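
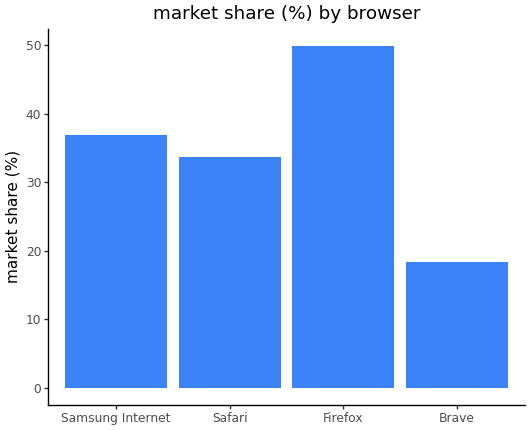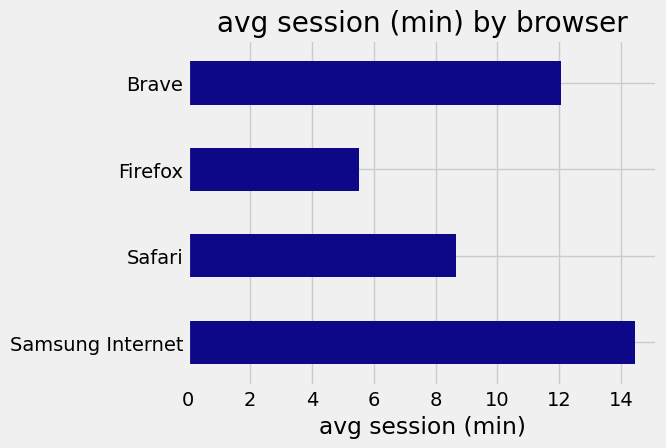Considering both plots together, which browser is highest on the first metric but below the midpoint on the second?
Firefox

Chart 2 median avg session (min) ≈ 10; below-median browsers: Safari, Firefox. Among those, Firefox has the highest market share (%) (≈ 50).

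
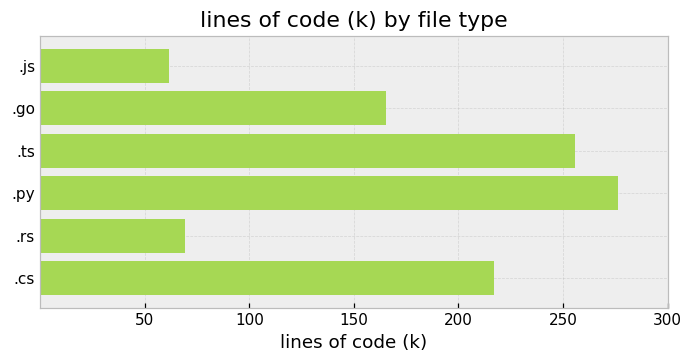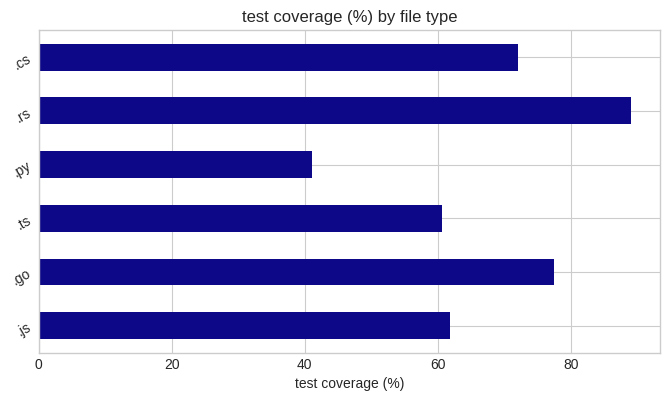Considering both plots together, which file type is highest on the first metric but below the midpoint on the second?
Chart 2 median test coverage (%) ≈ 70; below-median file types: .js, .ts, .py. Among those, .py has the highest lines of code (k) (≈ 300).

.py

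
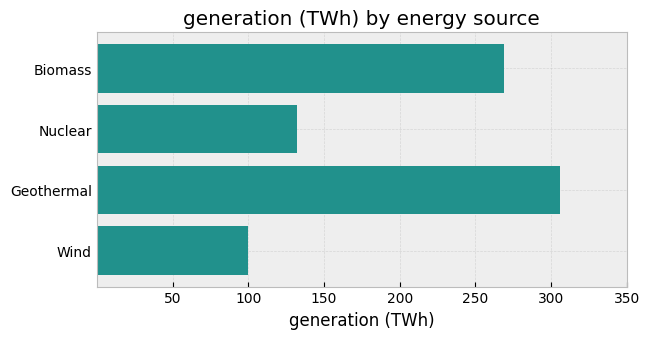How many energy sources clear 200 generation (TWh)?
2

Above 200: Biomass, Geothermal.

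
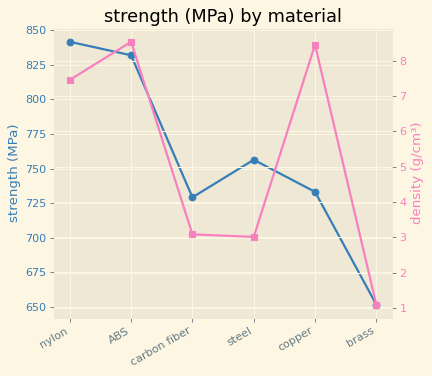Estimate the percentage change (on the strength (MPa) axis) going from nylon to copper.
≈ -11.9%

nylon ≈ 840, copper ≈ 740; (740 − 840) / 840 ≈ -11.9%.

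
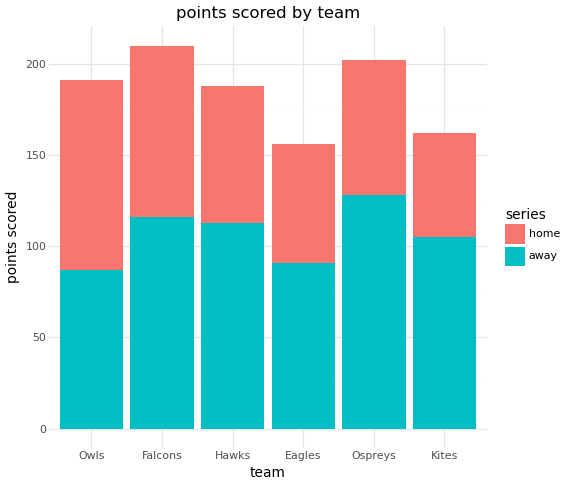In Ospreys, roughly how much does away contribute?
≈ 120

away top ≈ 120, bottom ≈ 0; segment ≈ 120.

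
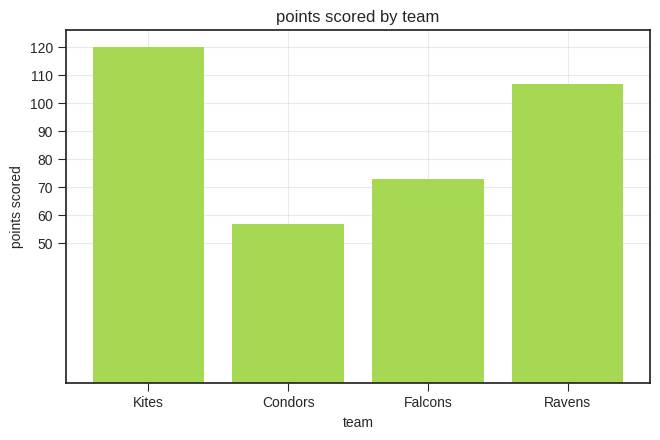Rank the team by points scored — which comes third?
Falcons

Top 4: Kites ≈ 120, Ravens ≈ 110, Falcons ≈ 70, Condors ≈ 60.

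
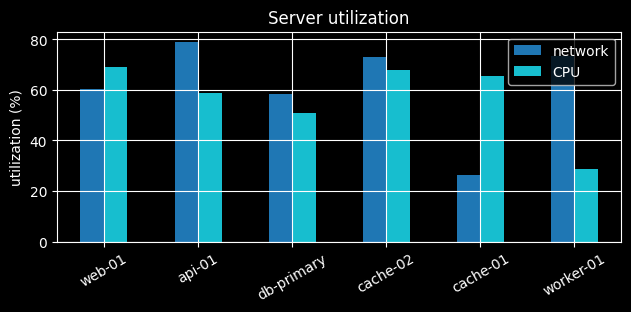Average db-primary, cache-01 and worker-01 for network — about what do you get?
(60 + 30 + 70) / 3 ≈ 53.

≈ 53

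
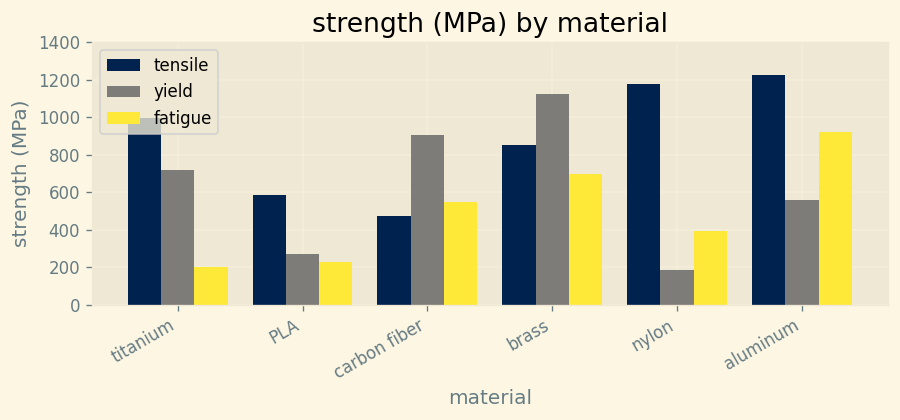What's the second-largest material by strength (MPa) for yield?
carbon fiber

Top 3 for yield: brass ≈ 1200, carbon fiber ≈ 1000, titanium ≈ 800.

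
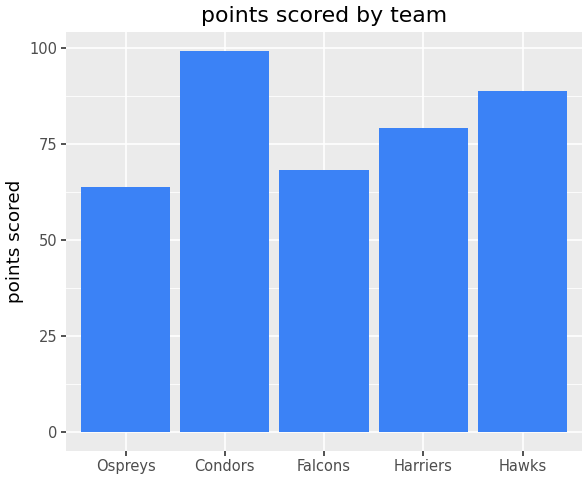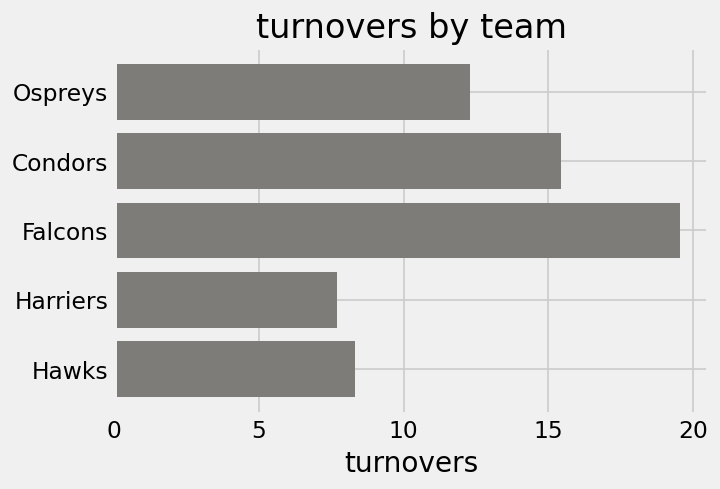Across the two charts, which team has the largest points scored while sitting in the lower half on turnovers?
Hawks

Chart 2 median turnovers ≈ 12; below-median teams: Harriers, Hawks. Among those, Hawks has the highest points scored (≈ 90).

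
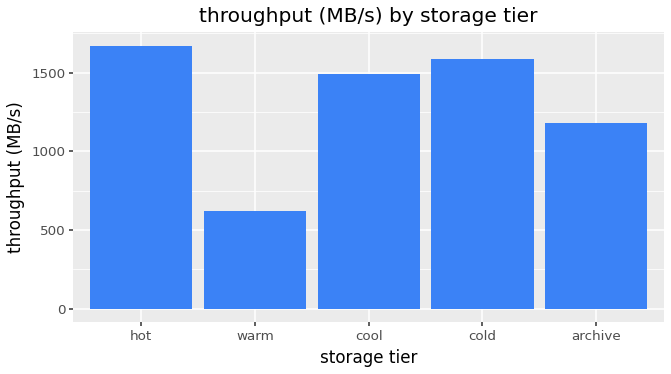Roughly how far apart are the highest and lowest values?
≈ 1000

Max hot ≈ 1600, min warm ≈ 600; range ≈ 1000.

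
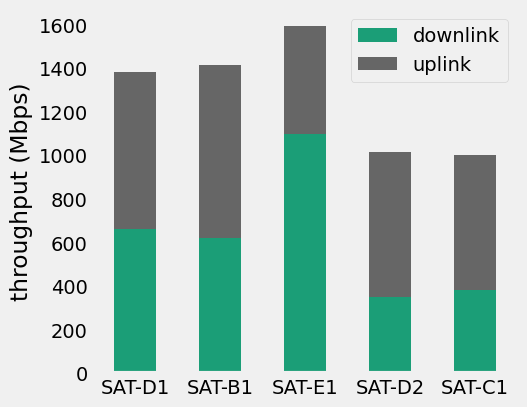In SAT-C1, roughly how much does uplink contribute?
≈ 600

uplink top ≈ 1000, bottom ≈ 400; segment ≈ 600.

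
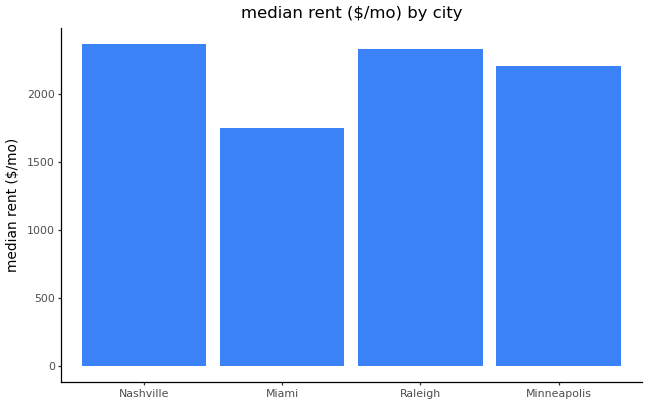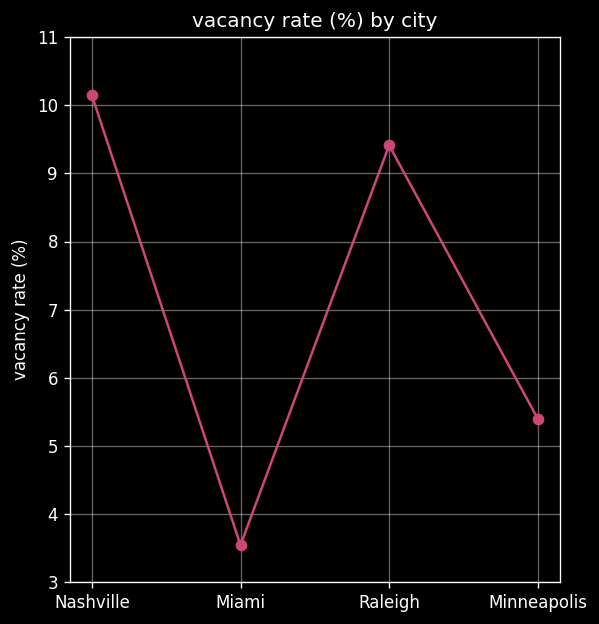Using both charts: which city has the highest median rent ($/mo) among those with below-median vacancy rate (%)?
Minneapolis

Chart 2 median vacancy rate (%) ≈ 7; below-median cities: Miami, Minneapolis. Among those, Minneapolis has the highest median rent ($/mo) (≈ 2000).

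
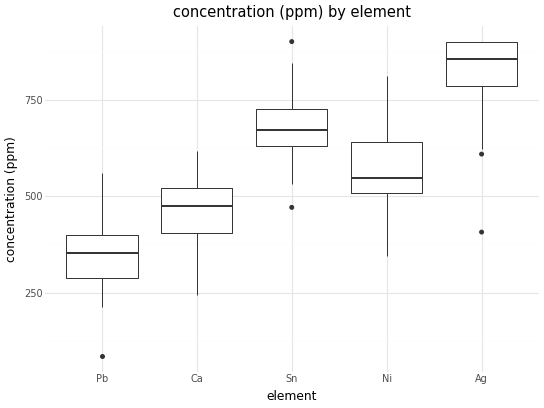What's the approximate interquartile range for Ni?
≈ 150

Q3 ≈ 650, Q1 ≈ 500; IQR ≈ 150.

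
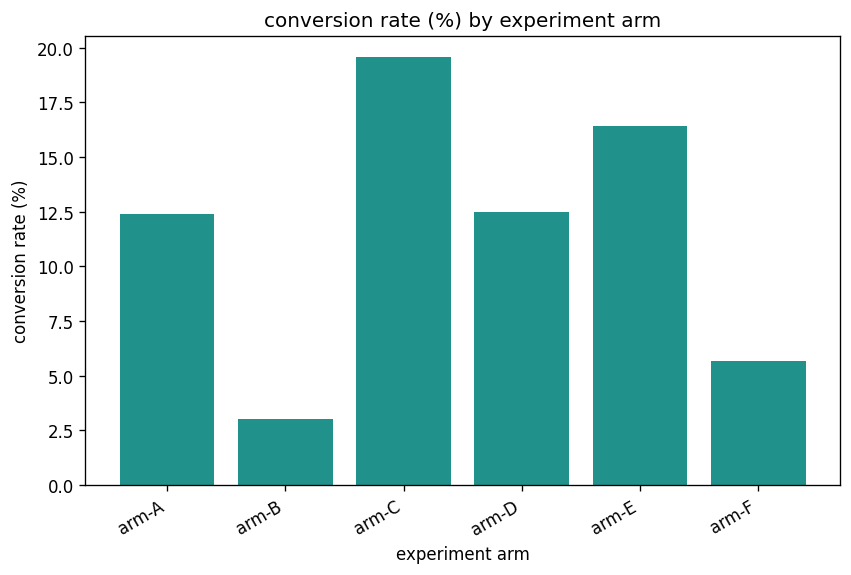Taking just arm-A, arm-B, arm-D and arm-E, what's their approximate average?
≈ 11

(12 + 4 + 12 + 16) / 4 ≈ 11.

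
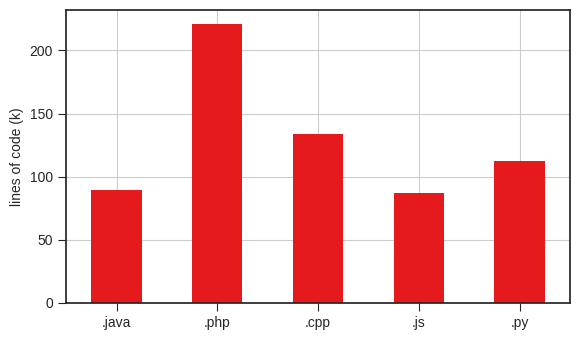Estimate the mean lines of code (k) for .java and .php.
(80 + 220) / 2 ≈ 150.

≈ 150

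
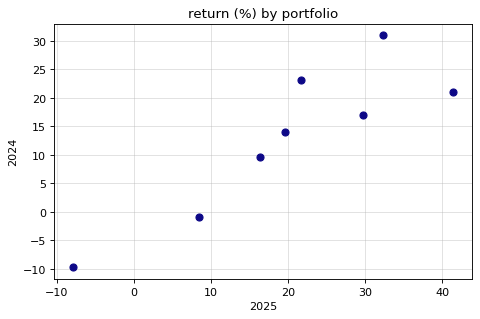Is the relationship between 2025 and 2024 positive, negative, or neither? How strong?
positive, strong

Points are positively correlated; strong (|r| ≈ 0.9).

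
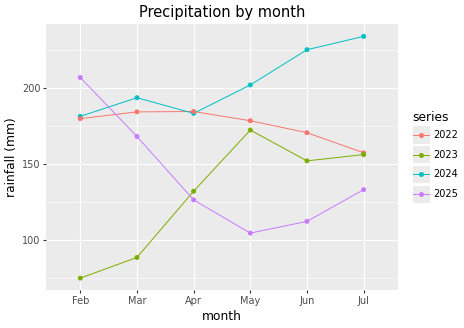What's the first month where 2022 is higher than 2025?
Feb: 2022 ≈ 180 vs 2025 ≈ 200 (not yet); Mar: 2022 ≈ 180 vs 2025 ≈ 160 (first crossover).

Mar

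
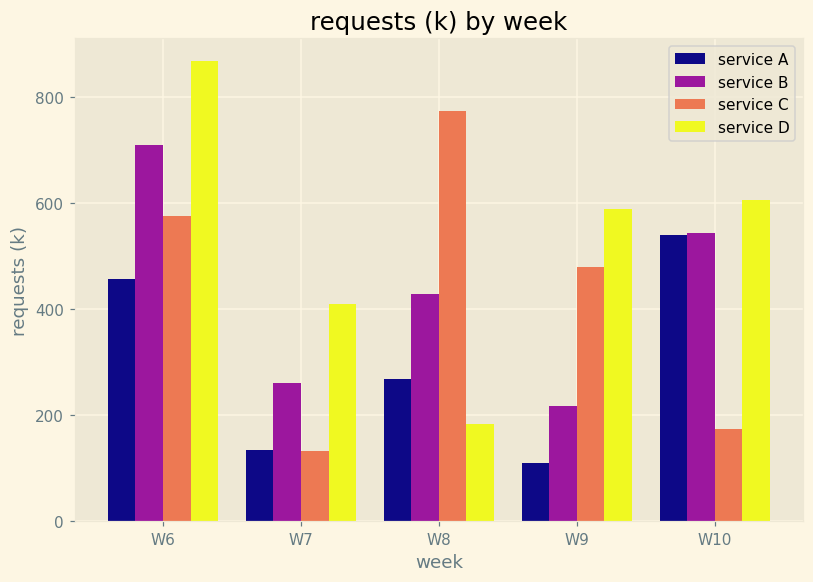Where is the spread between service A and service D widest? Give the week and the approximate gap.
W9, ≈ 500 k

W9: service A ≈ 100, service D ≈ 600 → gap ≈ 500. Next-largest (W6) is only ≈ 400.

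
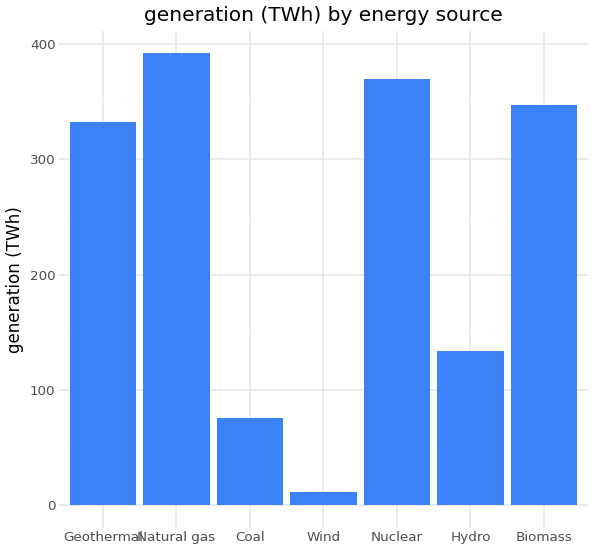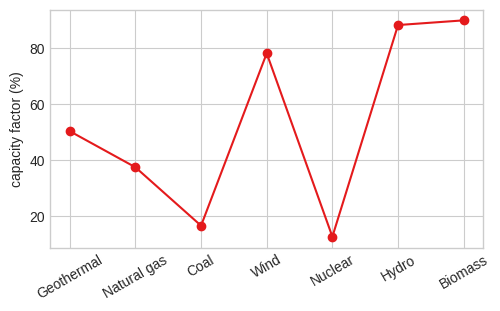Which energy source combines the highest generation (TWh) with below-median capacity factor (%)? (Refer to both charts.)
Chart 2 median capacity factor (%) ≈ 50; below-median energy sources: Natural gas, Coal, Nuclear. Among those, Natural gas has the highest generation (TWh) (≈ 400).

Natural gas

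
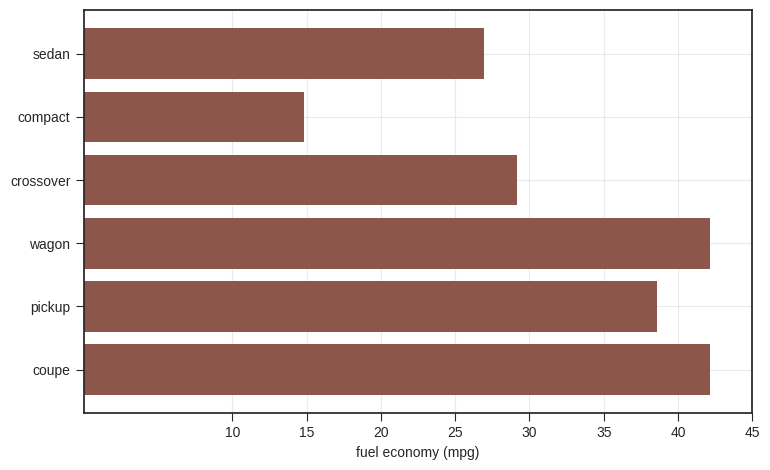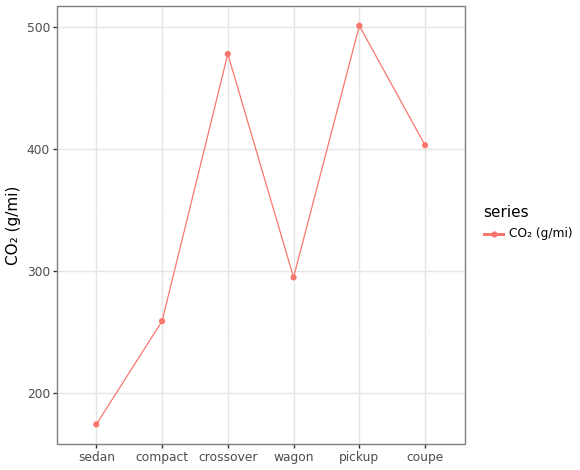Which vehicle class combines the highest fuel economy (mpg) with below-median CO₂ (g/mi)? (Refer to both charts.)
wagon

Chart 2 median CO₂ (g/mi) ≈ 350; below-median vehicle classes: sedan, compact, wagon. Among those, wagon has the highest fuel economy (mpg) (≈ 40).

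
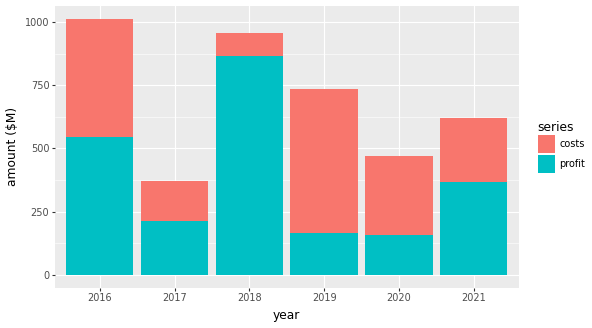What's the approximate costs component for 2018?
≈ 100

costs top ≈ 1000, bottom ≈ 900; segment ≈ 100.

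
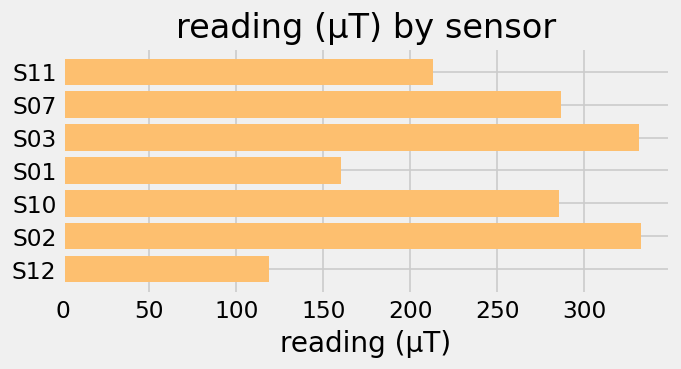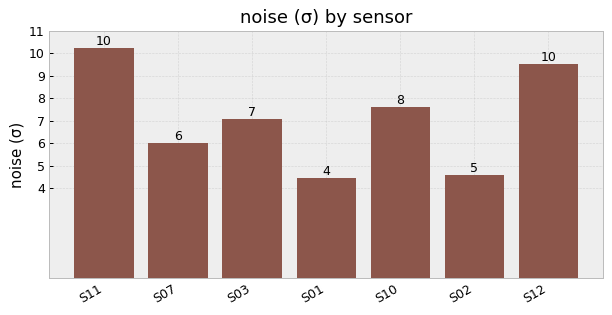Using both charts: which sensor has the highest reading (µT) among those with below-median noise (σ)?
S02

Chart 2 median noise (σ) ≈ 7; below-median sensors: S07, S01, S02. Among those, S02 has the highest reading (µT) (≈ 350).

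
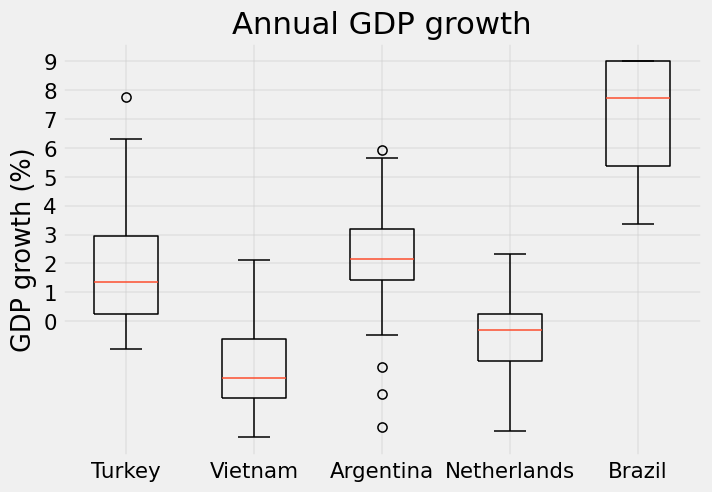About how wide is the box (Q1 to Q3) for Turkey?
≈ 3

Q3 ≈ 3, Q1 ≈ 0; IQR ≈ 3.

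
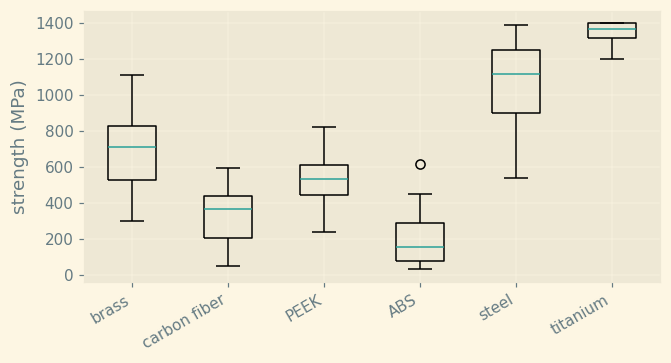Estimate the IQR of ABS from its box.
Q3 ≈ 200, Q1 ≈ 0; IQR ≈ 200.

≈ 200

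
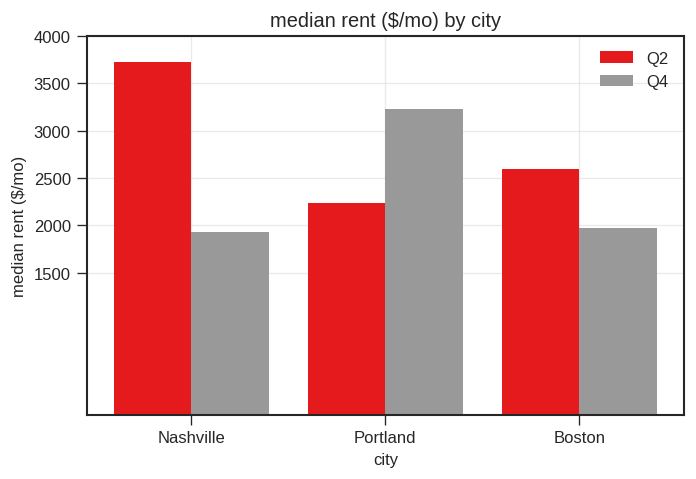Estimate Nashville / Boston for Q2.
Nashville ≈ 3500, Boston ≈ 2500; 3500/2500 ≈ 1.4.

≈ 1.4×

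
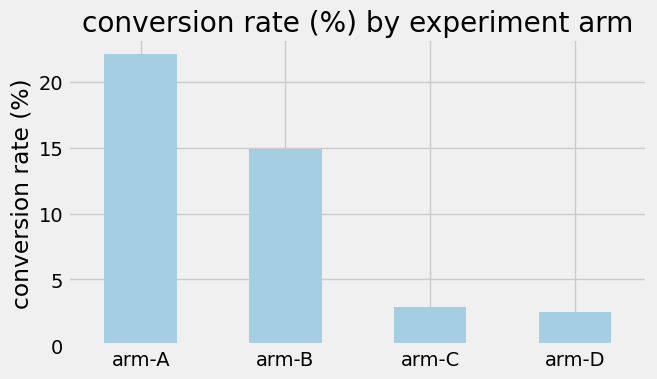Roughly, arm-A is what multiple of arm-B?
arm-A ≈ 22, arm-B ≈ 14; 22/14 ≈ 1.57.

≈ 1.57×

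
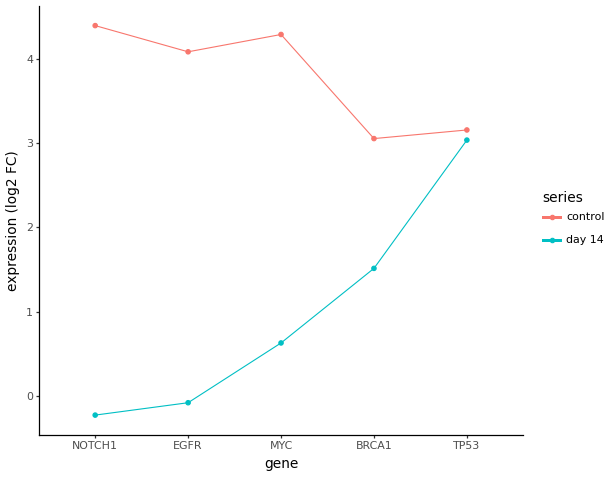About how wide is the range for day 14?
Max TP53 ≈ 3.0, min NOTCH1 ≈ 0.0; range ≈ 3.0.

≈ 3.0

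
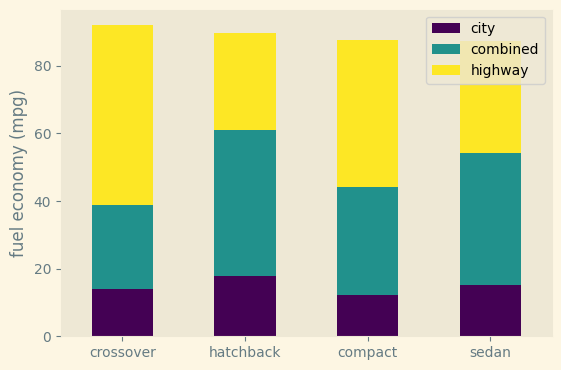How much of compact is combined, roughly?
≈ 30

combined top ≈ 40, bottom ≈ 10; segment ≈ 30.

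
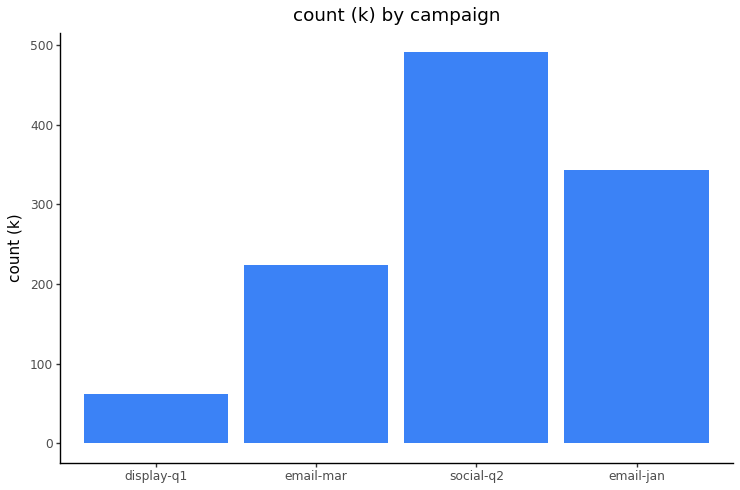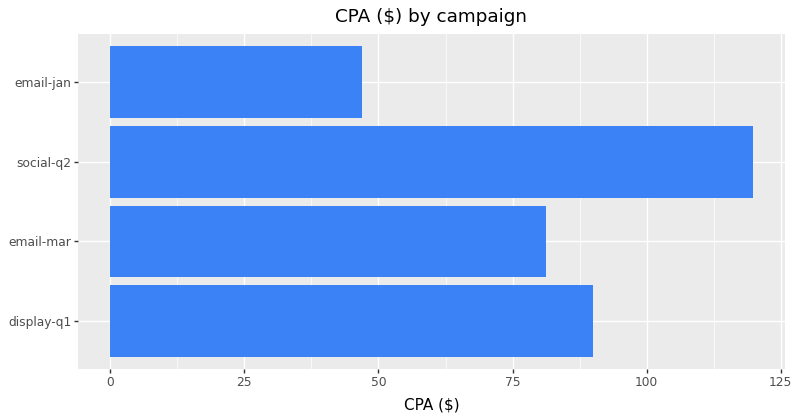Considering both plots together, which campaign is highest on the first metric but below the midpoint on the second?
Chart 2 median CPA ($) ≈ 80; below-median campaigns: email-mar, email-jan. Among those, email-jan has the highest count (k) (≈ 350).

email-jan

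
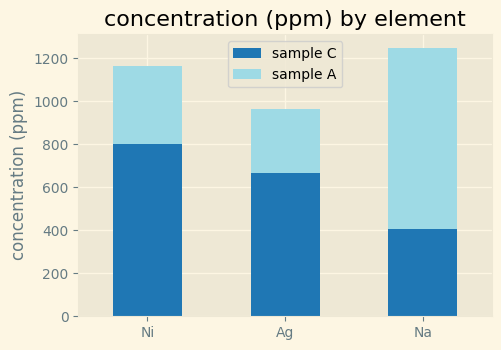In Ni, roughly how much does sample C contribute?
≈ 800

sample C top ≈ 800, bottom ≈ 0; segment ≈ 800.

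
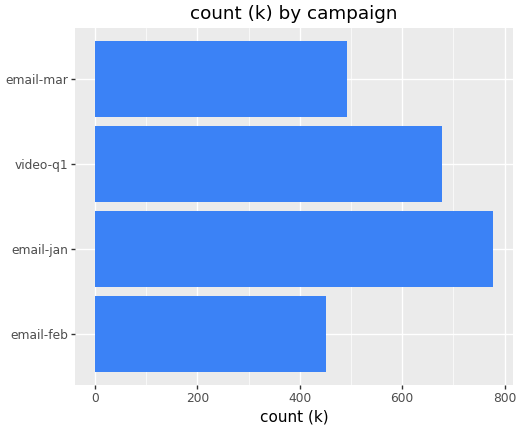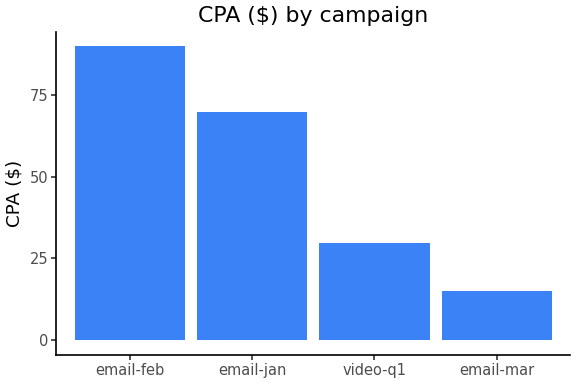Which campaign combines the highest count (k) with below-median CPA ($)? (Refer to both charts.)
video-q1

Chart 2 median CPA ($) ≈ 50; below-median campaigns: video-q1, email-mar. Among those, video-q1 has the highest count (k) (≈ 700).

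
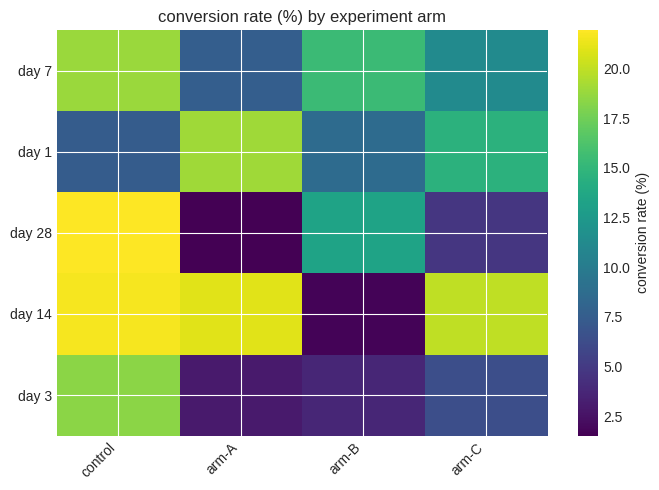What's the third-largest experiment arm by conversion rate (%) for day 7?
Top 4 for day 7: control ≈ 18, arm-B ≈ 16, arm-C ≈ 12, arm-A ≈ 8.

arm-C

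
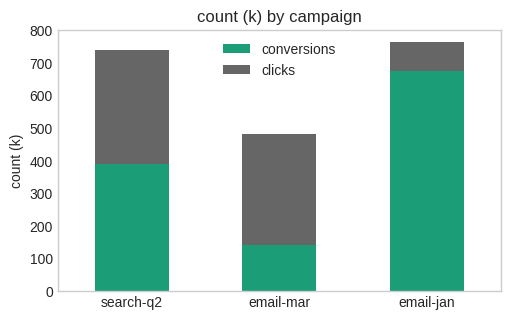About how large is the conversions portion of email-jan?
≈ 700

conversions top ≈ 700, bottom ≈ 0; segment ≈ 700.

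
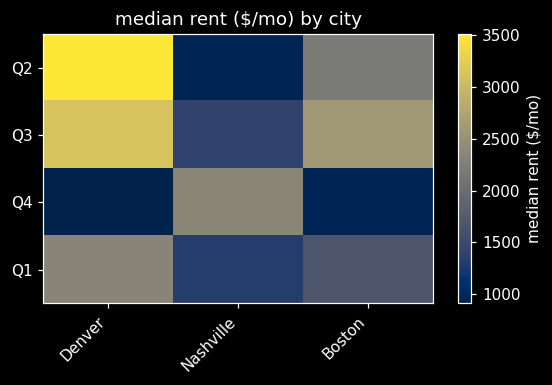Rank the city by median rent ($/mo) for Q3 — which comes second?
Boston

Top 3 for Q3: Denver ≈ 3000, Boston ≈ 2500, Nashville ≈ 1500.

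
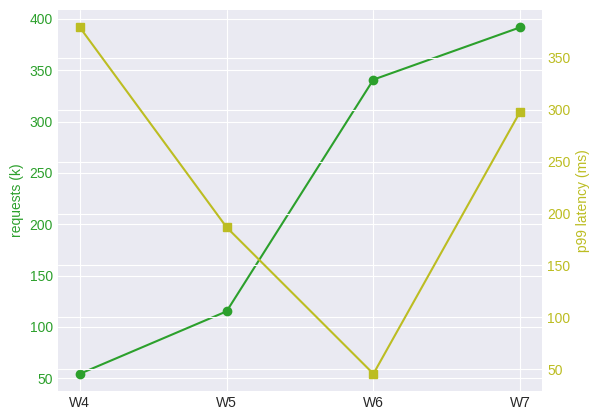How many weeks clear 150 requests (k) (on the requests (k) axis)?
2

Above 150: W6, W7.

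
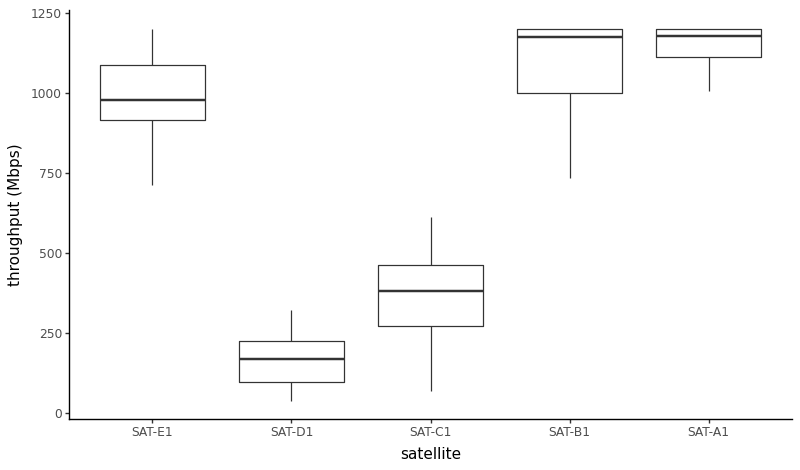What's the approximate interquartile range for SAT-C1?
Q3 ≈ 500, Q1 ≈ 300; IQR ≈ 200.

≈ 200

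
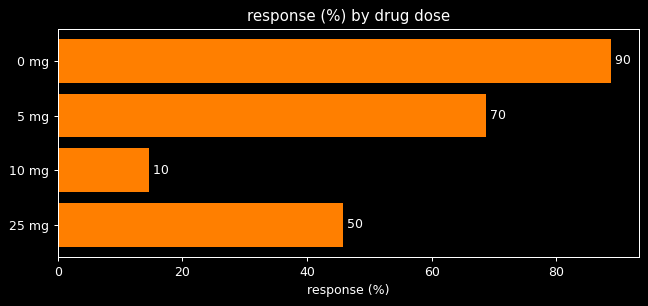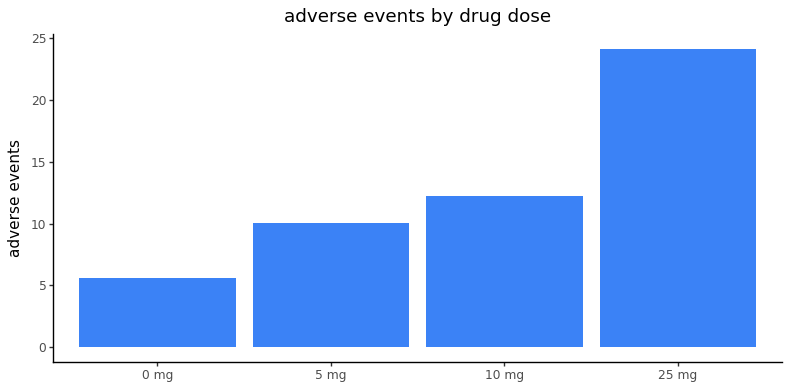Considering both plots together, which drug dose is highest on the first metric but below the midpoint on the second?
Chart 2 median adverse events ≈ 10; below-median drug doses: 0 mg, 5 mg. Among those, 0 mg has the highest response (%) (≈ 90).

0 mg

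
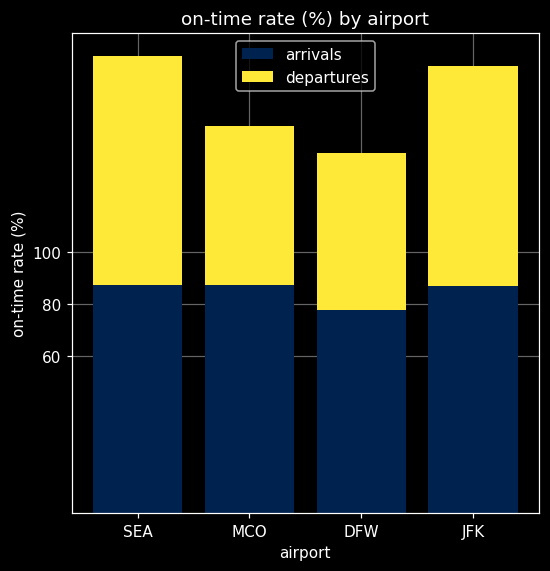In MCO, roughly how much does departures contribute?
departures top ≈ 140, bottom ≈ 80; segment ≈ 60.

≈ 60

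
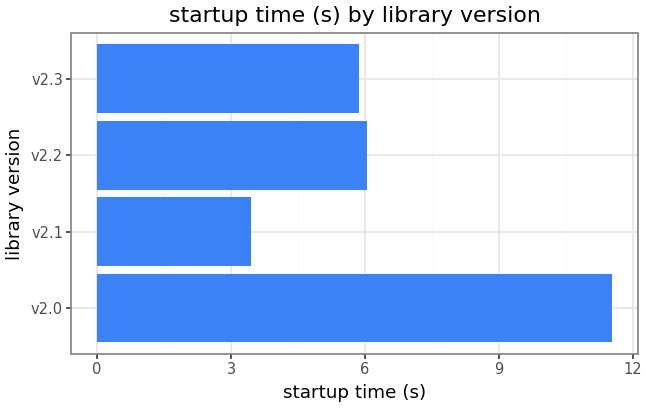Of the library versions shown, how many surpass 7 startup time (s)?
Above 7: v2.0.

1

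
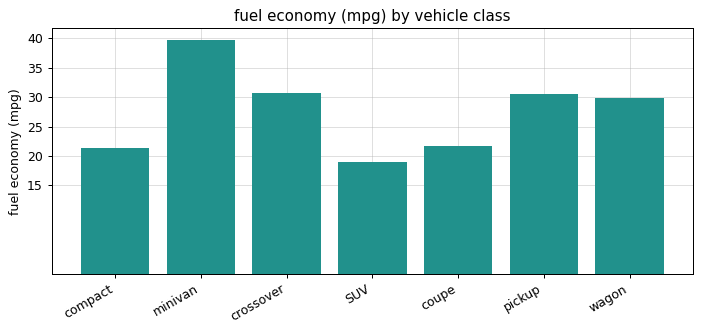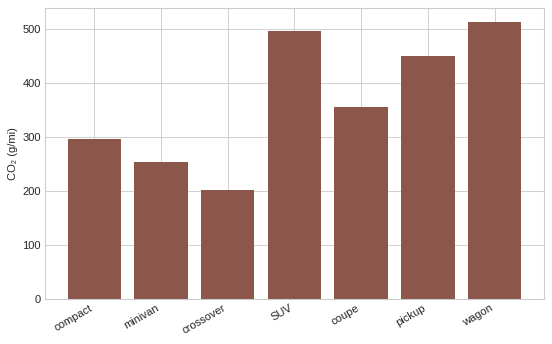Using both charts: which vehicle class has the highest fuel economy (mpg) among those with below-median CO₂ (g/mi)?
Chart 2 median CO₂ (g/mi) ≈ 350; below-median vehicle classes: compact, minivan, crossover. Among those, minivan has the highest fuel economy (mpg) (≈ 40).

minivan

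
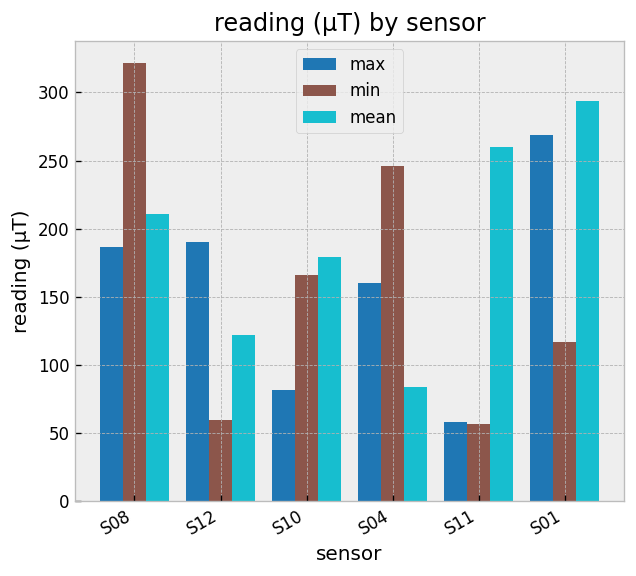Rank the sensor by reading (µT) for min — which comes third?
S10

Top 4 for min: S08 ≈ 300, S04 ≈ 250, S10 ≈ 150, S01 ≈ 100.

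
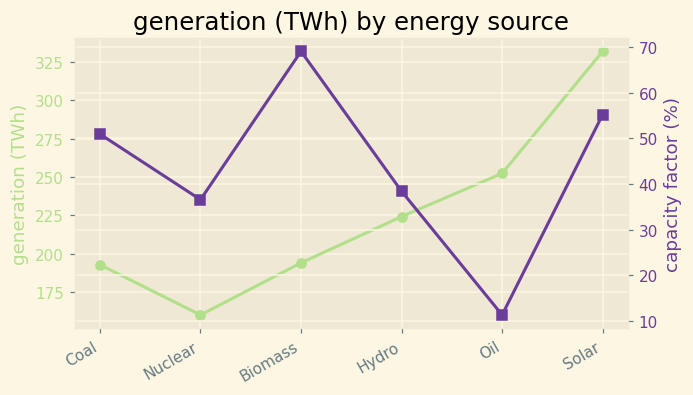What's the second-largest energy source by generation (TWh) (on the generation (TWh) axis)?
Top 3 (on the generation (TWh) axis): Solar ≈ 340, Oil ≈ 260, Hydro ≈ 220.

Oil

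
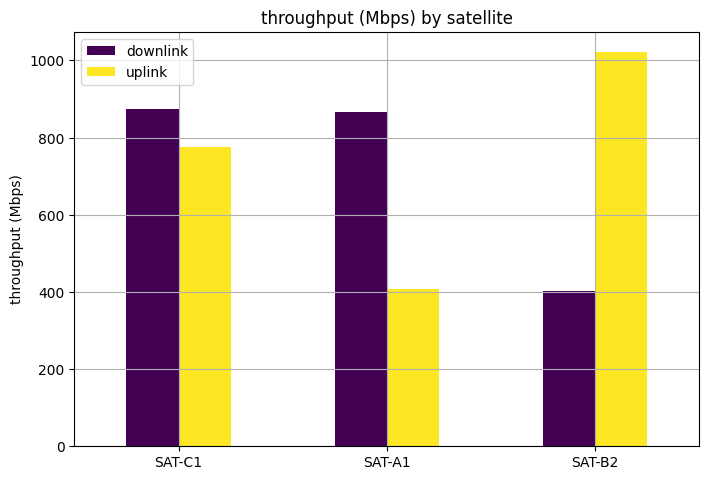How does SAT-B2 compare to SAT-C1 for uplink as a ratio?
≈ 1.25×

SAT-B2 ≈ 1000, SAT-C1 ≈ 800; 1000/800 ≈ 1.25.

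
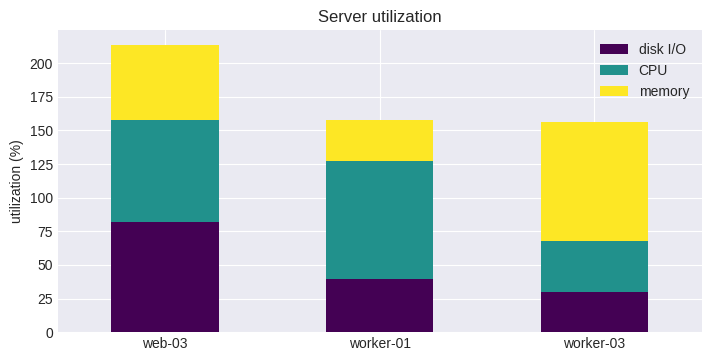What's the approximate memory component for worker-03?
memory top ≈ 160, bottom ≈ 60; segment ≈ 100.

≈ 100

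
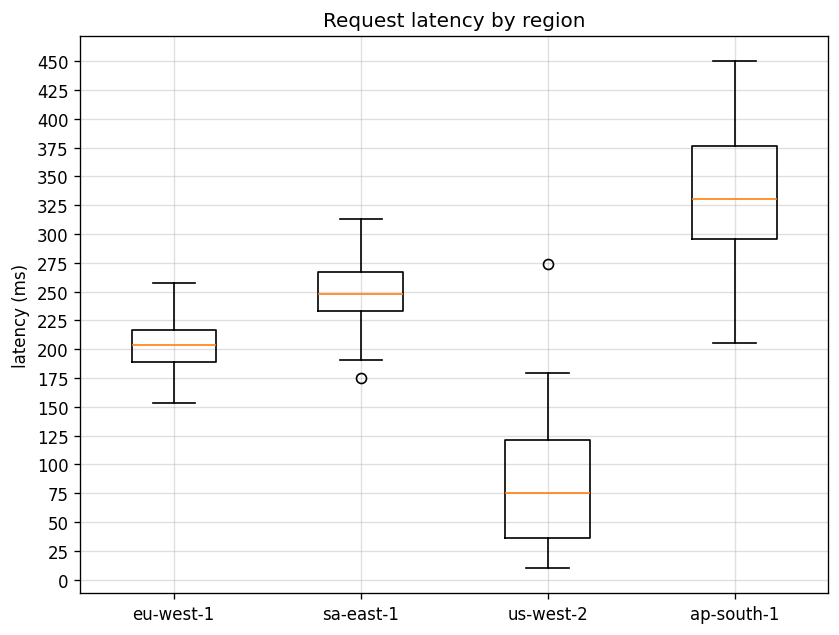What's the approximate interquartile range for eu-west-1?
≈ 25

Q3 ≈ 225, Q1 ≈ 200; IQR ≈ 25.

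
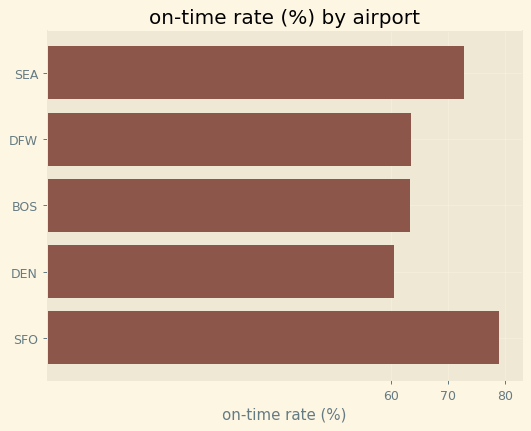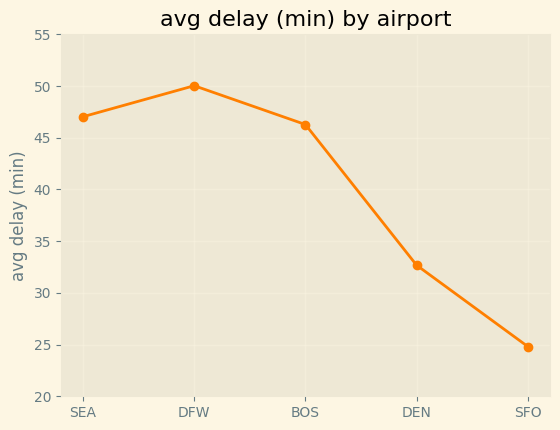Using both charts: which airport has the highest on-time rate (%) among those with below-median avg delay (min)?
SFO

Chart 2 median avg delay (min) ≈ 45; below-median airports: DEN, SFO. Among those, SFO has the highest on-time rate (%) (≈ 80).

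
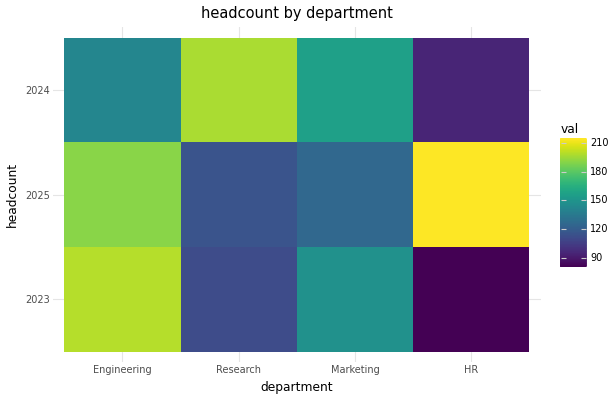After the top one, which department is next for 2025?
Top 3 for 2025: HR ≈ 220, Engineering ≈ 200, Marketing ≈ 120.

Engineering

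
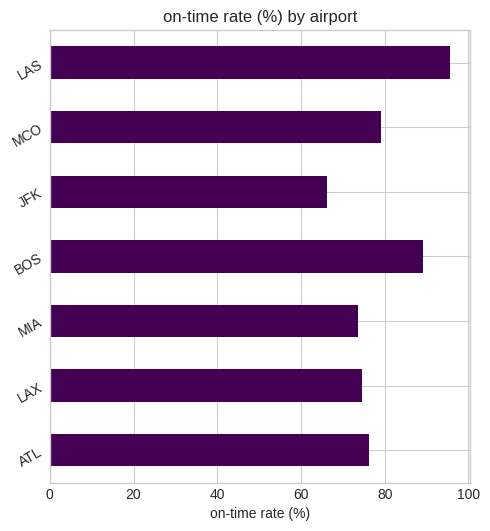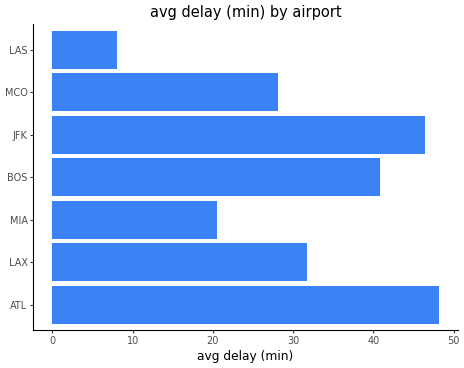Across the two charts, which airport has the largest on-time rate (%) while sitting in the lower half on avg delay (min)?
Chart 2 median avg delay (min) ≈ 30; below-median airports: MIA, MCO, LAS. Among those, LAS has the highest on-time rate (%) (≈ 100).

LAS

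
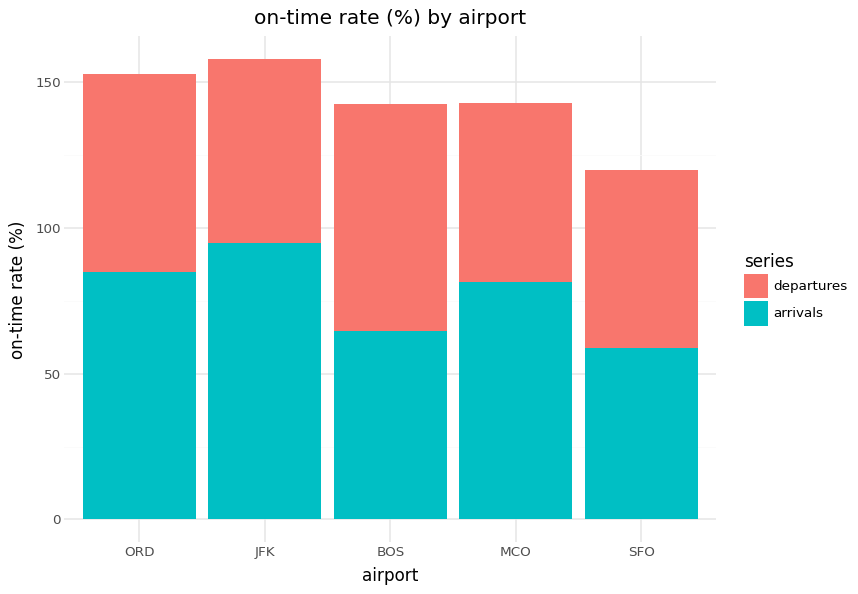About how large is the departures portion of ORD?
departures top ≈ 160, bottom ≈ 80; segment ≈ 80.

≈ 80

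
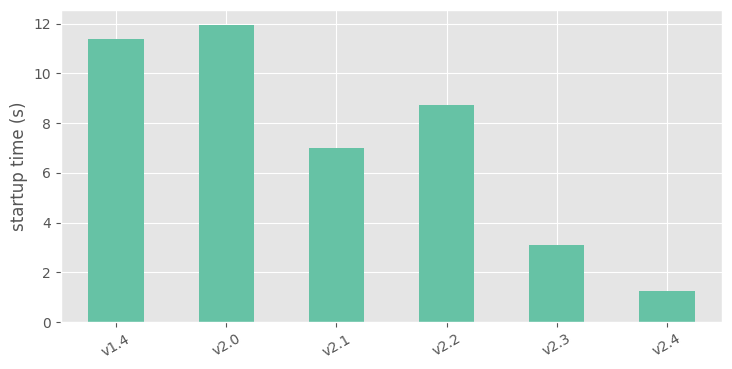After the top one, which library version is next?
Top 3: v2.0 ≈ 12, v1.4 ≈ 11, v2.2 ≈ 9.

v1.4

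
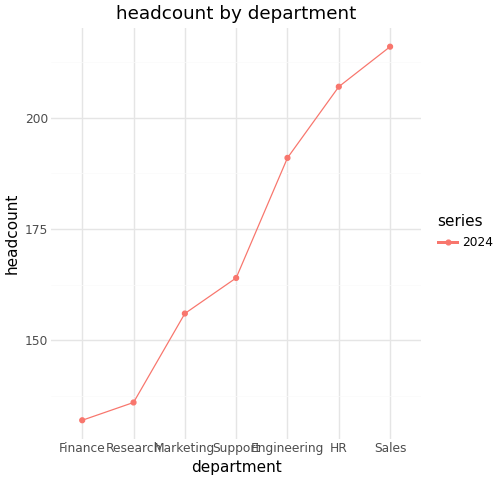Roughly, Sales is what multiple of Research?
Sales ≈ 220, Research ≈ 140; 220/140 ≈ 1.57.

≈ 1.57×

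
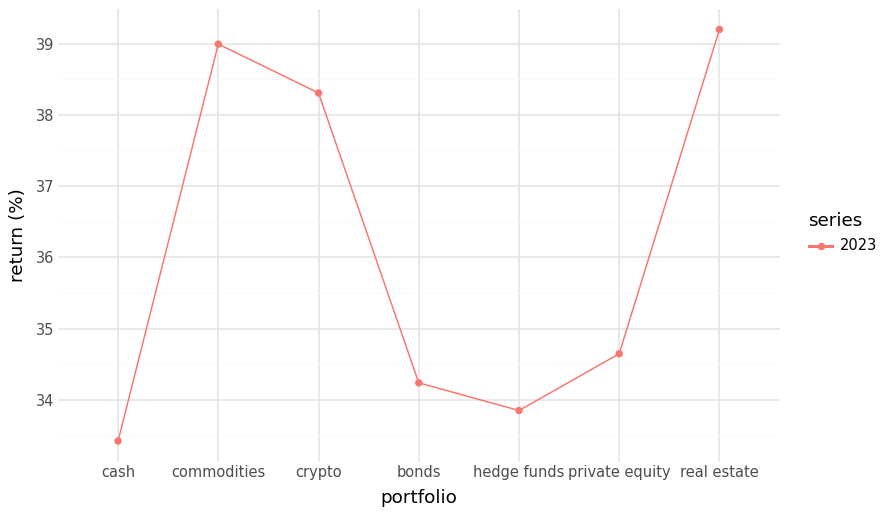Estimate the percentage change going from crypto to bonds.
crypto ≈ 38.5, bonds ≈ 34.0; (34.0 − 38.5) / 38.5 ≈ -11.7%.

≈ -11.7%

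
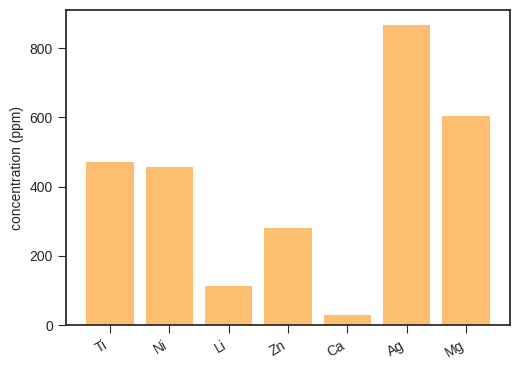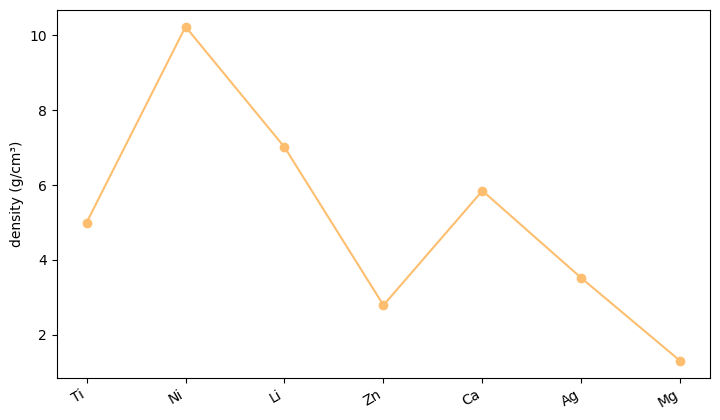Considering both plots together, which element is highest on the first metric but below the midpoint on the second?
Chart 2 median density (g/cm³) ≈ 5; below-median elements: Zn, Ag, Mg. Among those, Ag has the highest concentration (ppm) (≈ 900).

Ag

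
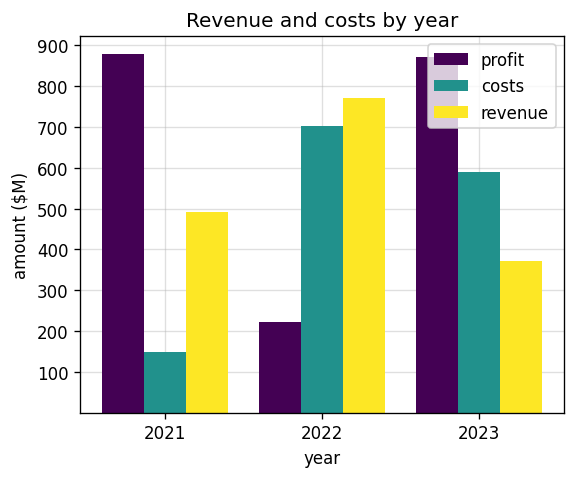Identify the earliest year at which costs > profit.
2021: costs ≈ 100 vs profit ≈ 900 (not yet); 2022: costs ≈ 700 vs profit ≈ 200 (first crossover).

2022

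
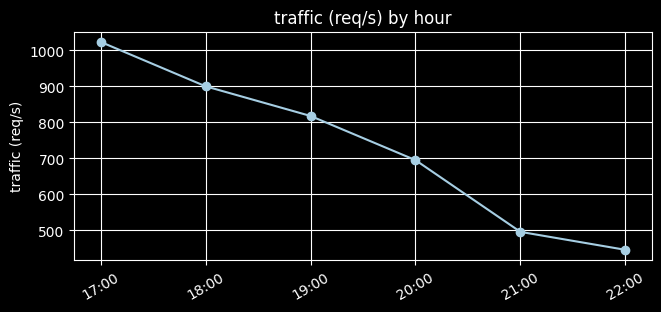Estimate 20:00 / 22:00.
20:00 ≈ 700, 22:00 ≈ 450; 700/450 ≈ 1.56.

≈ 1.56×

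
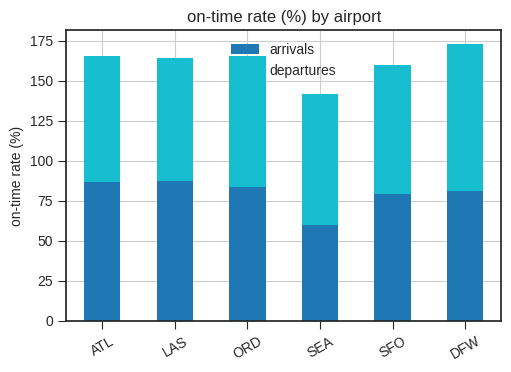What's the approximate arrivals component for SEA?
≈ 60

arrivals top ≈ 60, bottom ≈ 0; segment ≈ 60.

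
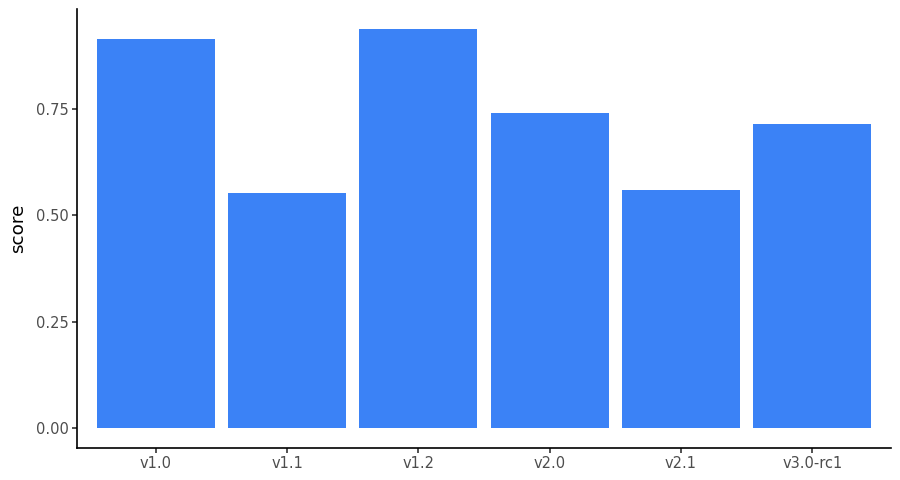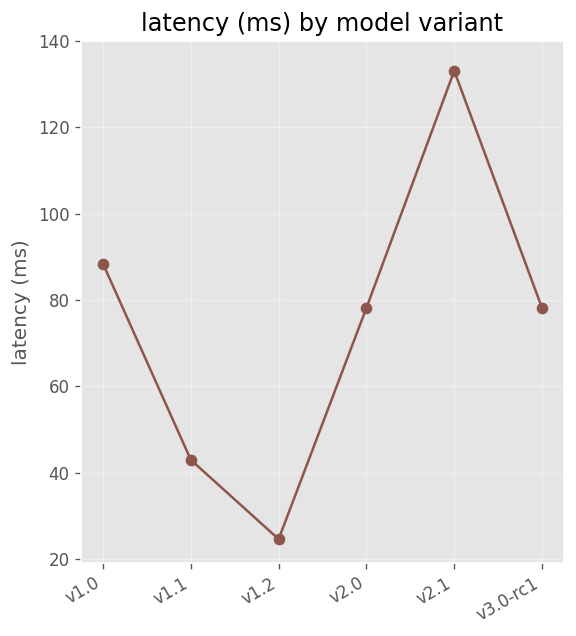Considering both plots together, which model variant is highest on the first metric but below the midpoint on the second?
v1.2

Chart 2 median latency (ms) ≈ 80; below-median model variants: v1.1, v1.2, v3.0-rc1. Among those, v1.2 has the highest score (≈ 0.9).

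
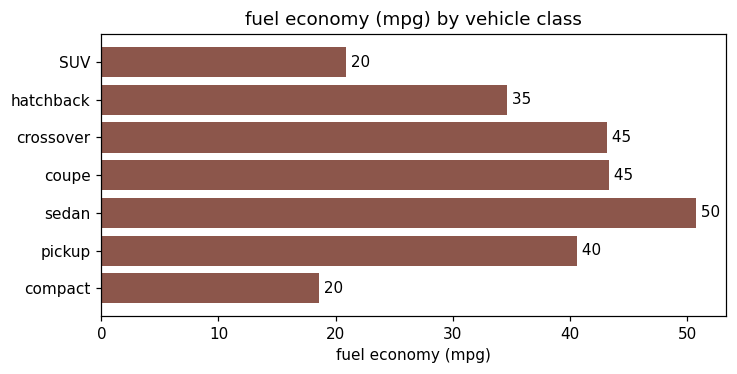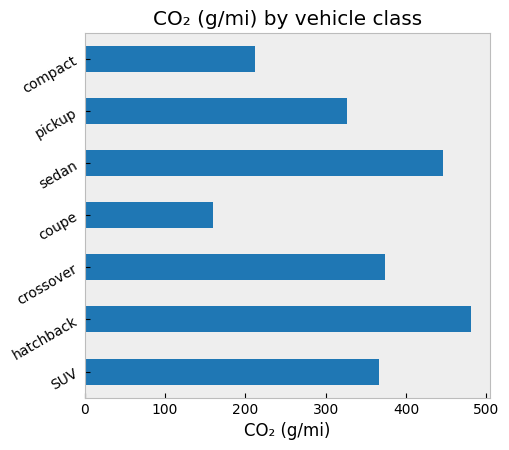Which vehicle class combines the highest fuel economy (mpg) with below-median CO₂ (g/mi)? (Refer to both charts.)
Chart 2 median CO₂ (g/mi) ≈ 350; below-median vehicle classes: coupe, pickup, compact. Among those, coupe has the highest fuel economy (mpg) (≈ 45).

coupe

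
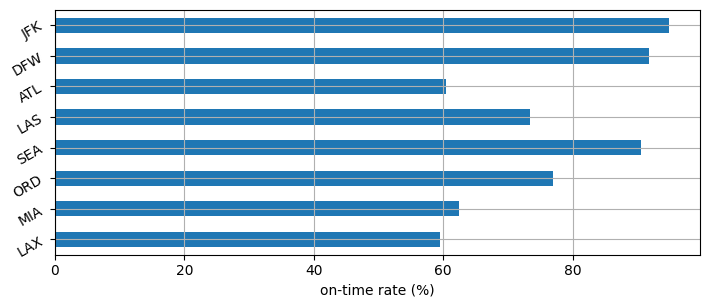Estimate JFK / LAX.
JFK ≈ 90, LAX ≈ 60; 90/60 ≈ 1.5.

≈ 1.5×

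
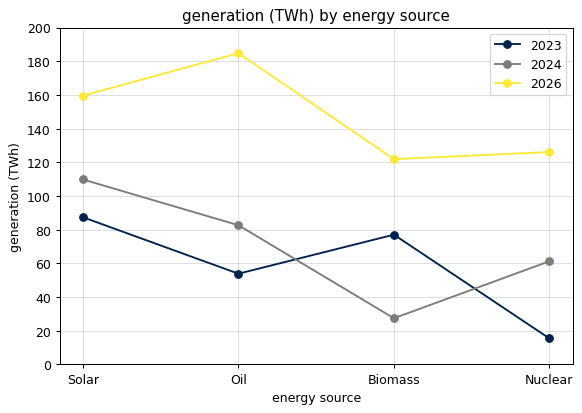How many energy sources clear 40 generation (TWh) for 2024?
Above 40: Solar, Oil, Nuclear.

3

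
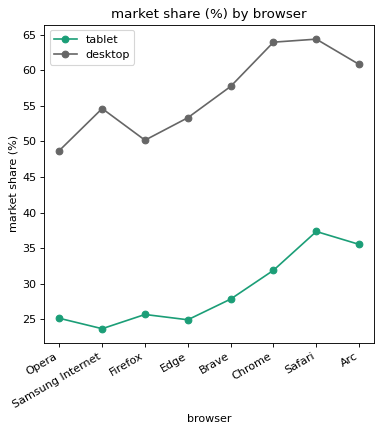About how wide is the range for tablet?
≈ 10

Max Safari ≈ 35, min Samsung Internet ≈ 25; range ≈ 10.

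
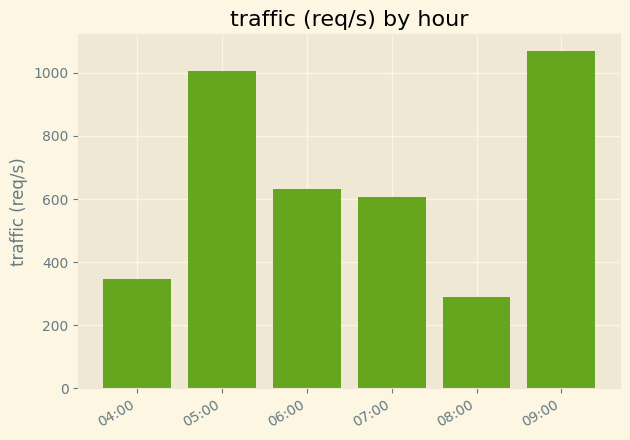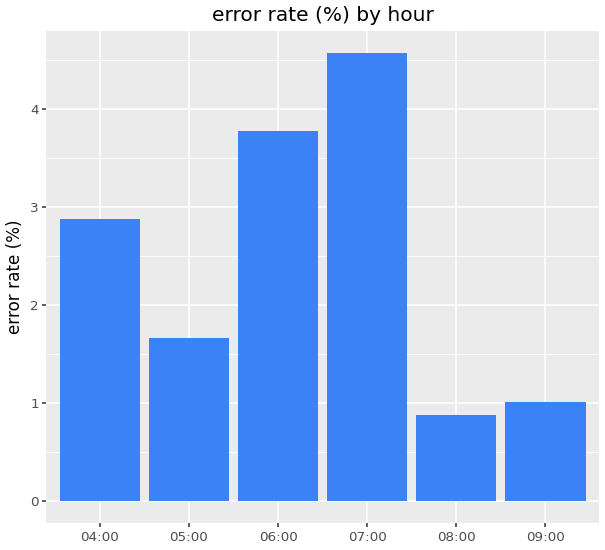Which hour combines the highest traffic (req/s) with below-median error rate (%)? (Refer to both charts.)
09:00

Chart 2 median error rate (%) ≈ 2.5; below-median hours: 05:00, 08:00, 09:00. Among those, 09:00 has the highest traffic (req/s) (≈ 1100).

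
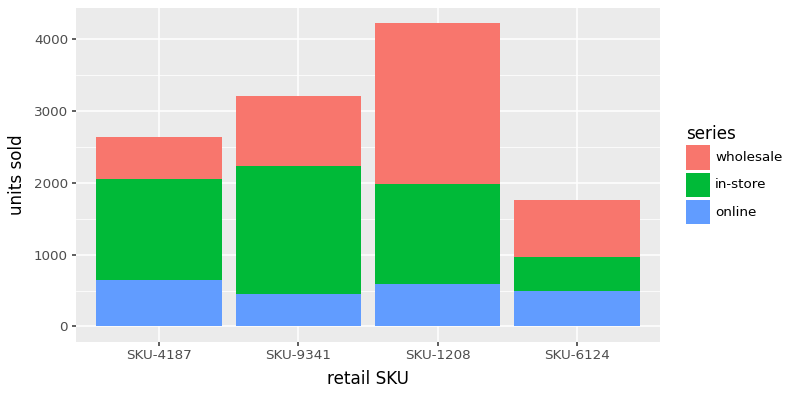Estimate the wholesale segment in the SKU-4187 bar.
≈ 500

wholesale top ≈ 2500, bottom ≈ 2000; segment ≈ 500.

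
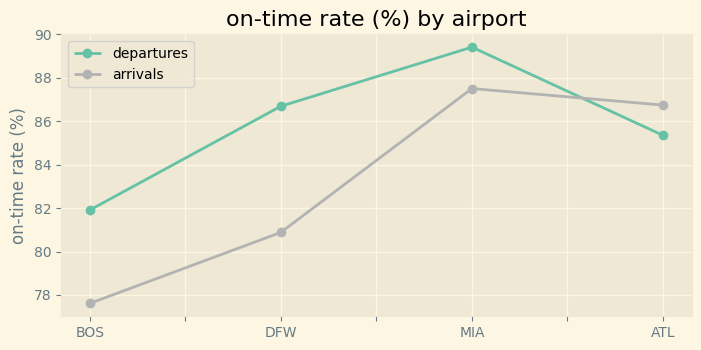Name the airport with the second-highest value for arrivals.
Top 3 for arrivals: MIA ≈ 88, ATL ≈ 87, DFW ≈ 81.

ATL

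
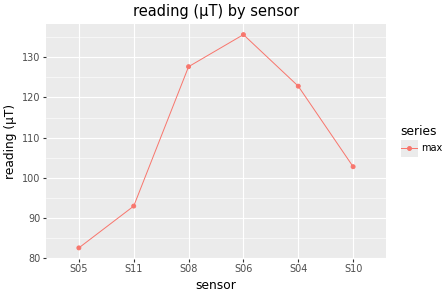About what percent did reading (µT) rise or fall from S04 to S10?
≈ -16%

S04 ≈ 125, S10 ≈ 105; (105 − 125) / 125 ≈ -16%.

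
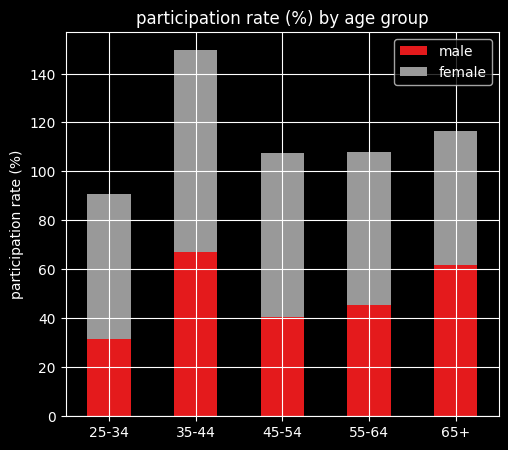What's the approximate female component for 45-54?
≈ 60

female top ≈ 100, bottom ≈ 40; segment ≈ 60.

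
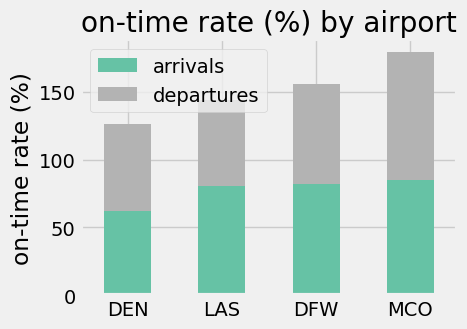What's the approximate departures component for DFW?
departures top ≈ 160, bottom ≈ 80; segment ≈ 80.

≈ 80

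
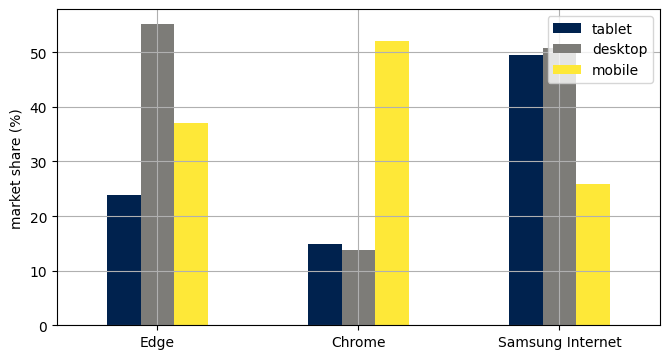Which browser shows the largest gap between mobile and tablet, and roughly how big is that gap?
Chrome: mobile ≈ 50, tablet ≈ 15 → gap ≈ 35. Next-largest (Samsung Internet) is only ≈ 25.

Chrome, ≈ 35 %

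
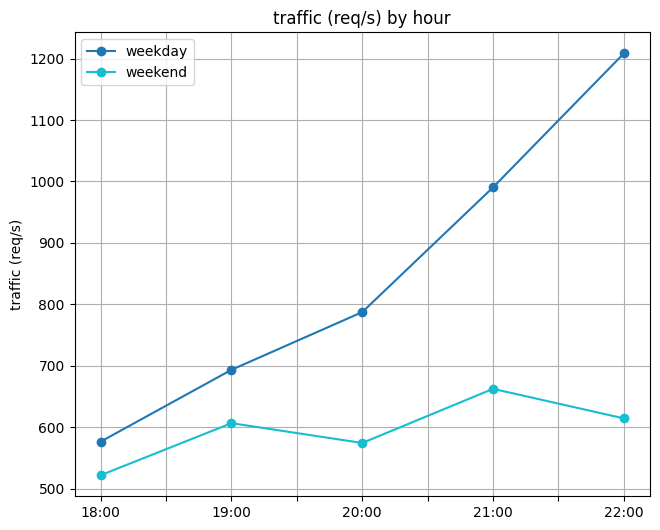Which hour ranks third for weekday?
Top 4 for weekday: 22:00 ≈ 1200, 21:00 ≈ 1000, 20:00 ≈ 800, 19:00 ≈ 700.

20:00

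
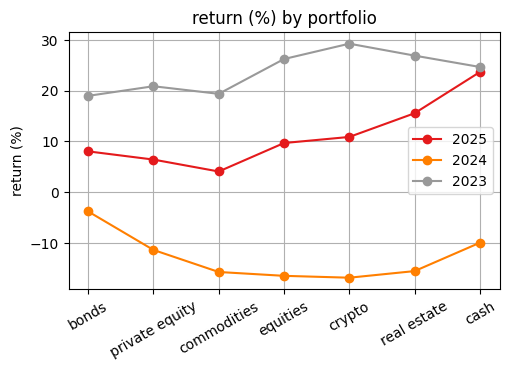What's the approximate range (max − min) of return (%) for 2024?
Max bonds ≈ -5, min crypto ≈ -15; range ≈ 10.

≈ 10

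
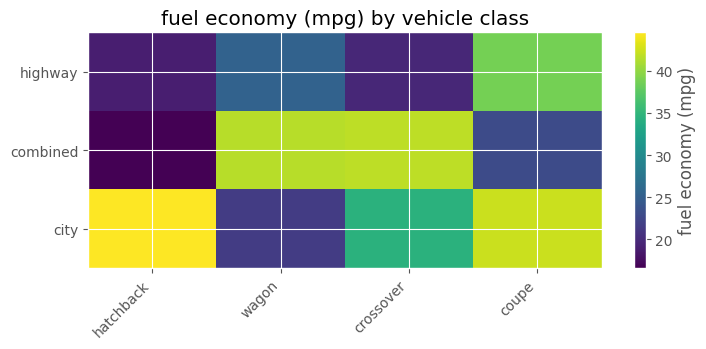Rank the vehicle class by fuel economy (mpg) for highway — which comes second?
Top 3 for highway: coupe ≈ 40, wagon ≈ 25, crossover ≈ 20.

wagon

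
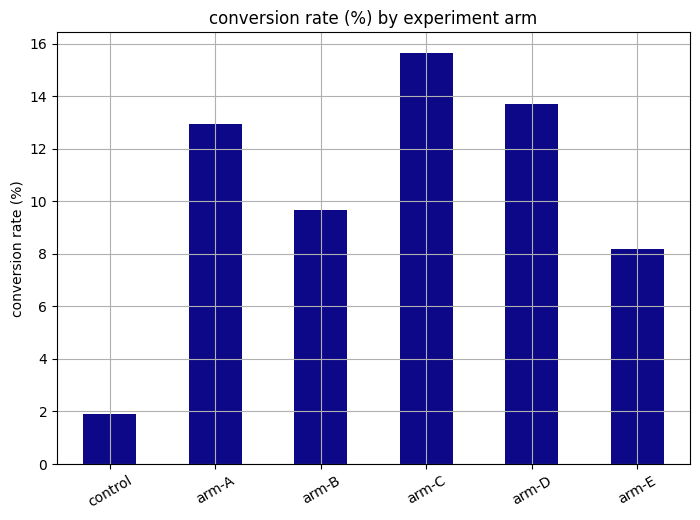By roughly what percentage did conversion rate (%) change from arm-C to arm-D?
arm-C ≈ 16, arm-D ≈ 14; (14 − 16) / 16 ≈ -12.5%.

≈ -12.5%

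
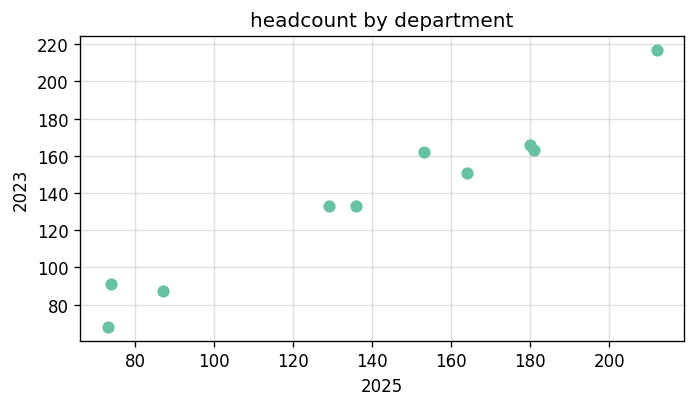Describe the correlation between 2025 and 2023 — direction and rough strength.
positive, strong

Points are positively correlated; strong (|r| ≈ 1.0).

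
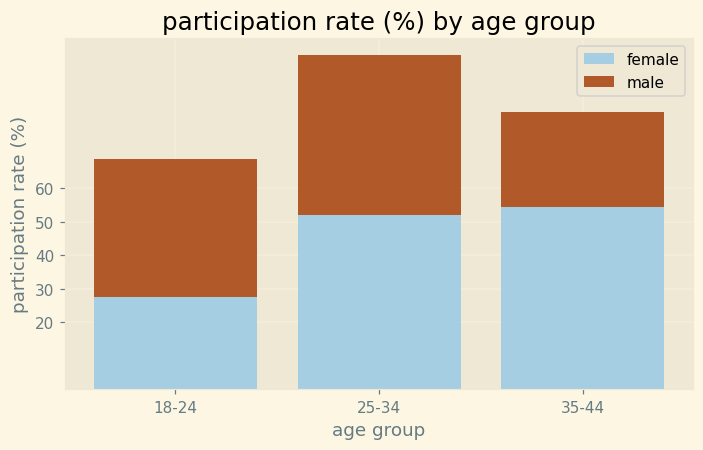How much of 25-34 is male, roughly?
male top ≈ 100, bottom ≈ 50; segment ≈ 50.

≈ 50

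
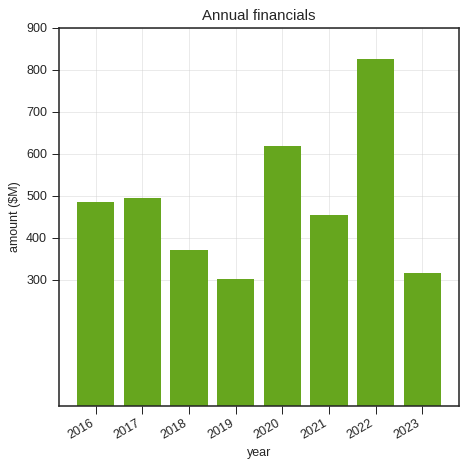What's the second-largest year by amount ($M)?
Top 3: 2022 ≈ 800, 2020 ≈ 600, 2017 ≈ 500.

2020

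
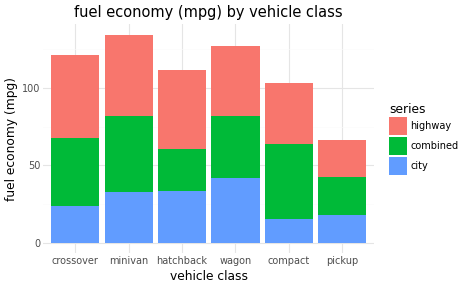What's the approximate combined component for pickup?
combined top ≈ 40, bottom ≈ 20; segment ≈ 20.

≈ 20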